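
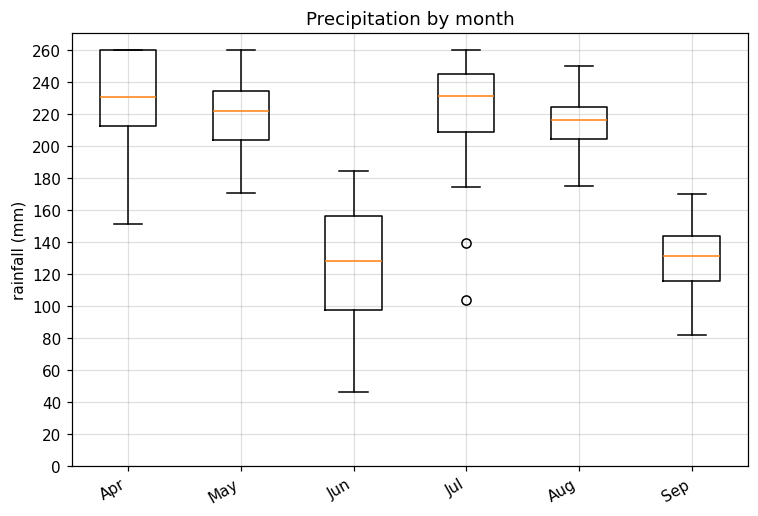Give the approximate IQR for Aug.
Q3 ≈ 220, Q1 ≈ 200; IQR ≈ 20.

≈ 20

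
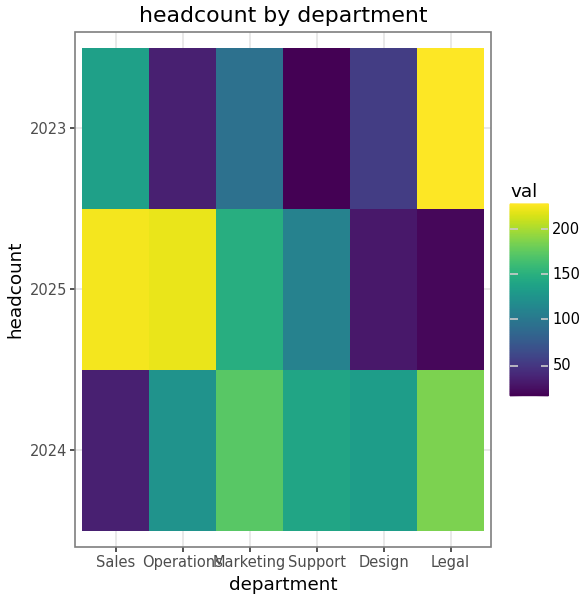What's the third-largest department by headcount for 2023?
Marketing

Top 4 for 2023: Legal ≈ 220, Sales ≈ 140, Marketing ≈ 100, Design ≈ 60.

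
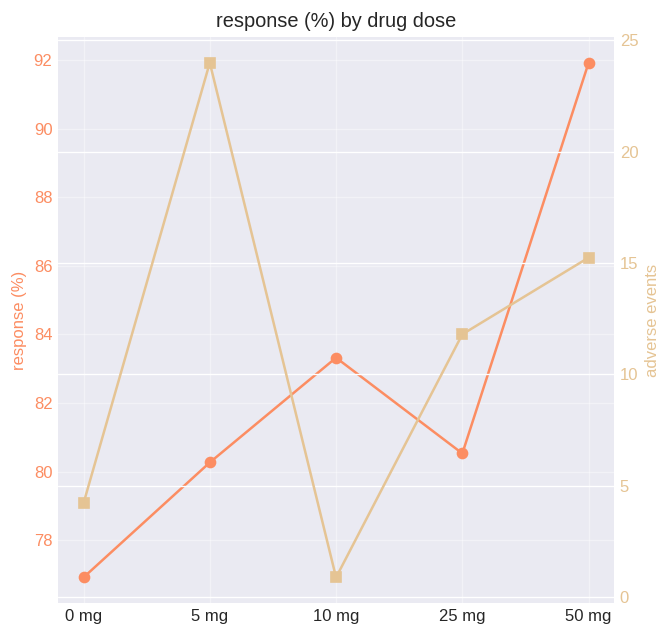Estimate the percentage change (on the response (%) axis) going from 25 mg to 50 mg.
≈ +15%

25 mg ≈ 80, 50 mg ≈ 92; (92 − 80) / 80 ≈ +15%.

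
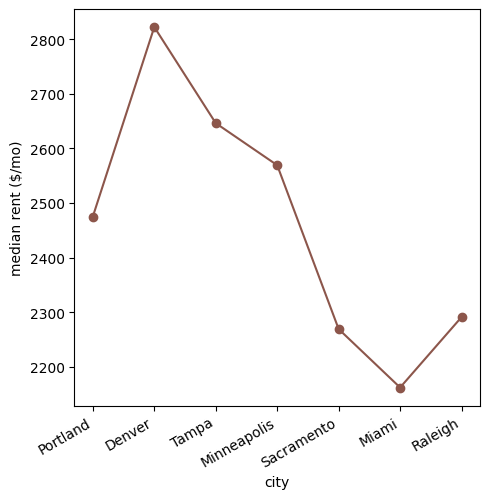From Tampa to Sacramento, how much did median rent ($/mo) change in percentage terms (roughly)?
≈ -11.5%

Tampa ≈ 2600, Sacramento ≈ 2300; (2300 − 2600) / 2600 ≈ -11.5%.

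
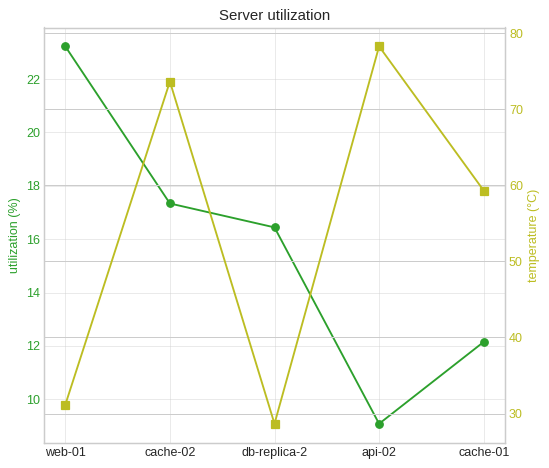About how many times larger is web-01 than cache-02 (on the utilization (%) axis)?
web-01 ≈ 24, cache-02 ≈ 18; 24/18 ≈ 1.33.

≈ 1.33×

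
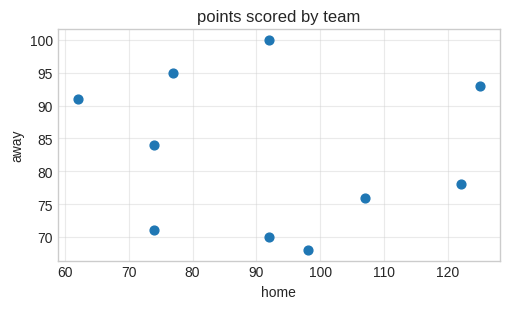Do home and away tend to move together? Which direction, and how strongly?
Points are roughly uncorrelated; weak (|r| ≈ 0.1).

no clear correlation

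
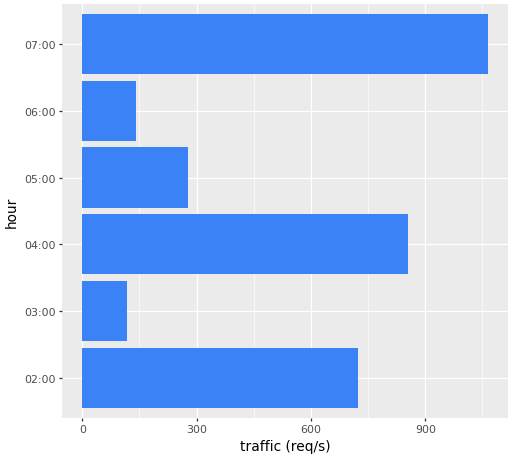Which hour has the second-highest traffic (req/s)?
04:00

Top 3: 07:00 ≈ 1100, 04:00 ≈ 900, 02:00 ≈ 700.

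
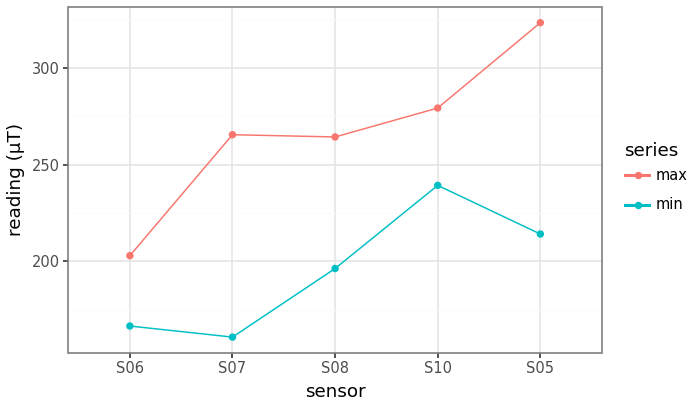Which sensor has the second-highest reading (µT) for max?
S10

Top 3 for max: S05 ≈ 320, S10 ≈ 280, S07 ≈ 260.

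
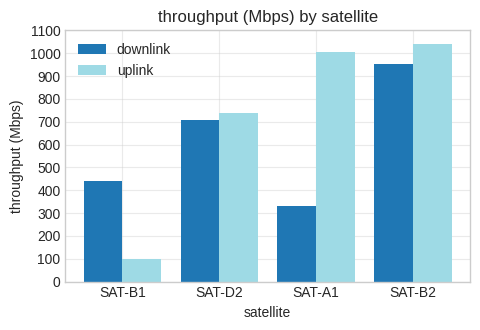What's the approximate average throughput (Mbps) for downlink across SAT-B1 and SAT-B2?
(400 + 1000) / 2 ≈ 700.

≈ 700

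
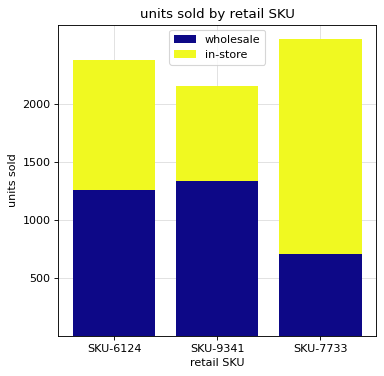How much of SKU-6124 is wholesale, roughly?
≈ 1500

wholesale top ≈ 1500, bottom ≈ 0; segment ≈ 1500.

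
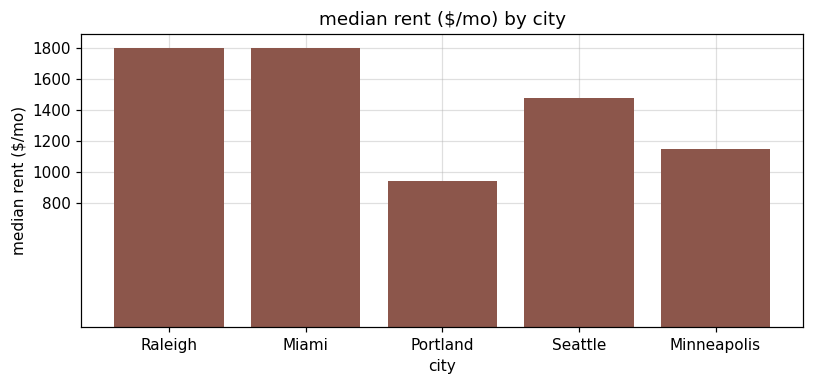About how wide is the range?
Max Raleigh ≈ 1800, min Portland ≈ 1000; range ≈ 800.

≈ 800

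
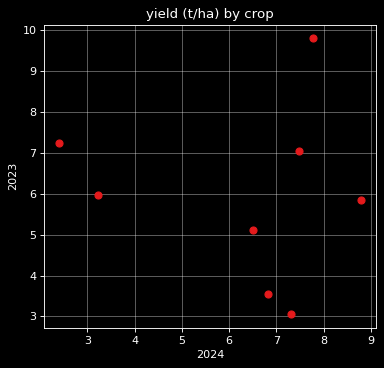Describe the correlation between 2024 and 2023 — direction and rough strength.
no clear correlation

Points are roughly uncorrelated; weak (|r| ≈ 0.1).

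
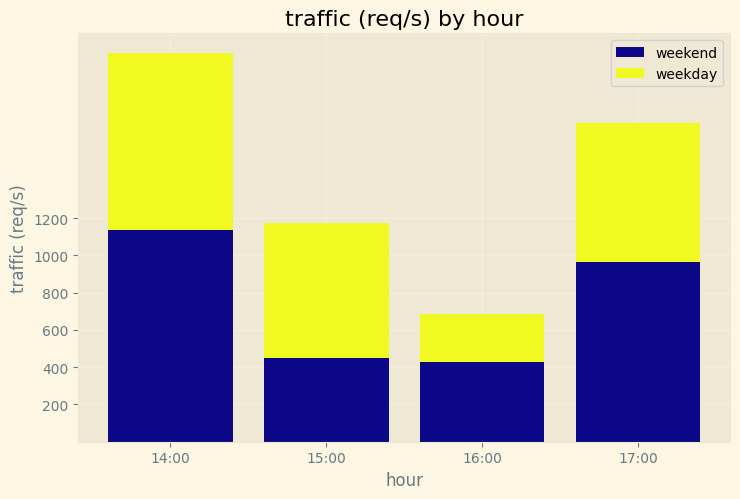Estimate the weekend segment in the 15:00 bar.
≈ 400

weekend top ≈ 400, bottom ≈ 0; segment ≈ 400.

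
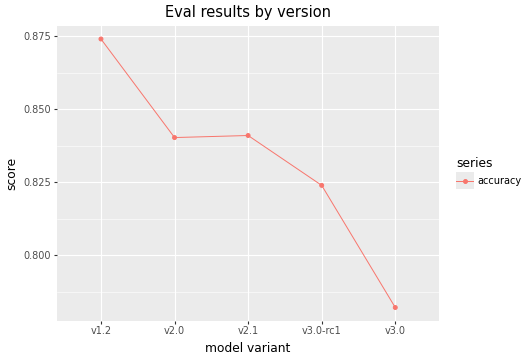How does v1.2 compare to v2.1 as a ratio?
v1.2 ≈ 0.87, v2.1 ≈ 0.84; 0.87/0.84 ≈ 1.04.

≈ 1.04×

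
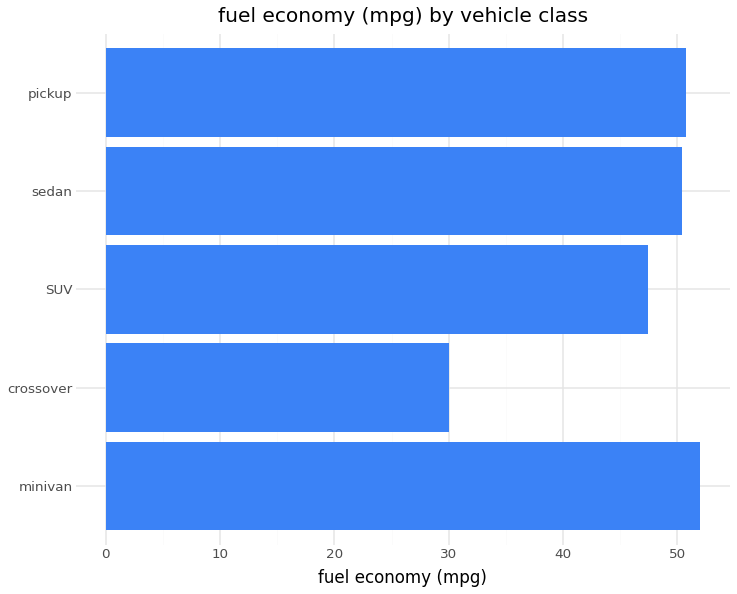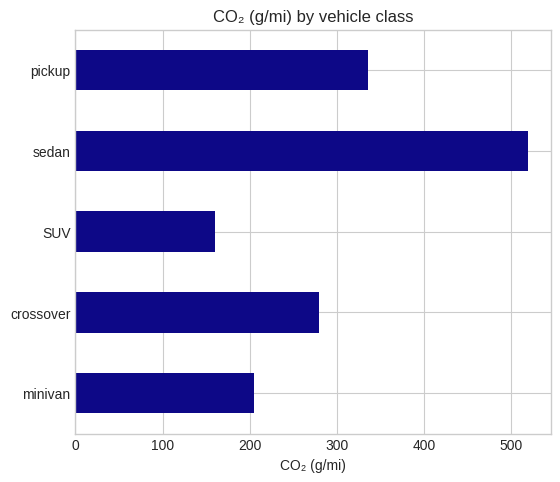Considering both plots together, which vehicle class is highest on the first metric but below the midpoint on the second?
Chart 2 median CO₂ (g/mi) ≈ 300; below-median vehicle classes: minivan, SUV. Among those, minivan has the highest fuel economy (mpg) (≈ 50).

minivan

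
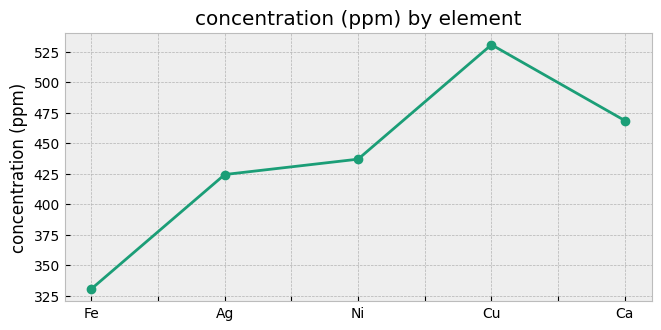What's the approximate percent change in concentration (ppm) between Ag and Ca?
Ag ≈ 420, Ca ≈ 460; (460 − 420) / 420 ≈ +9.5%.

≈ +9.5%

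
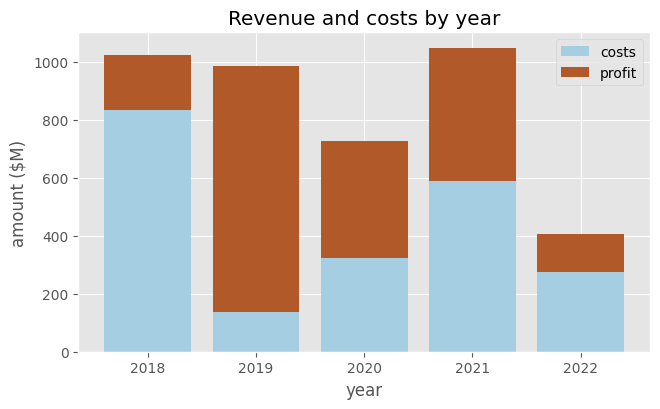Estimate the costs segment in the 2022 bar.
costs top ≈ 300, bottom ≈ 0; segment ≈ 300.

≈ 300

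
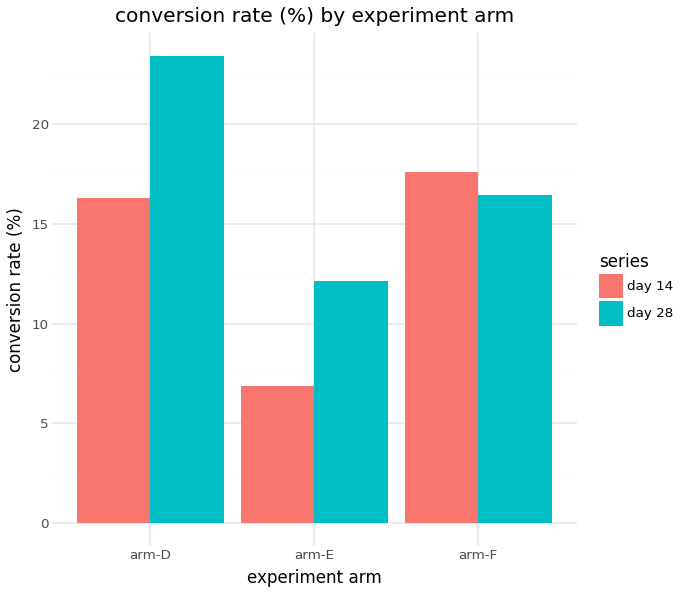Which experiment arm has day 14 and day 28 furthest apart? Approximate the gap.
arm-D, ≈ 8 %

arm-D: day 14 ≈ 16, day 28 ≈ 24 → gap ≈ 8. Next-largest (arm-E) is only ≈ 6.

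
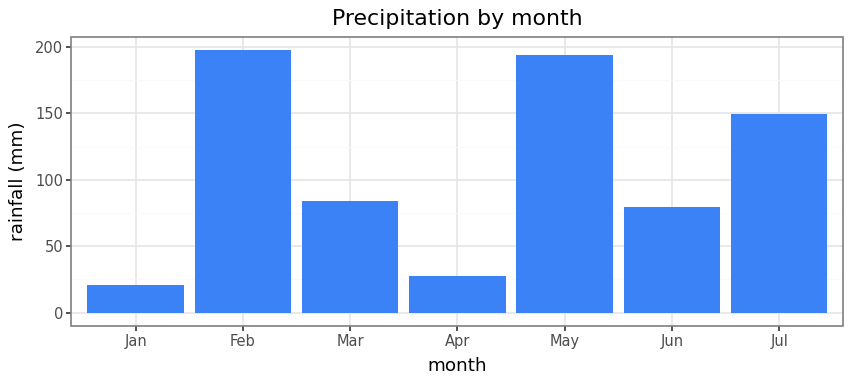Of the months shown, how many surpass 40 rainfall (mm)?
Above 40: Feb, Mar, May, Jun, Jul.

5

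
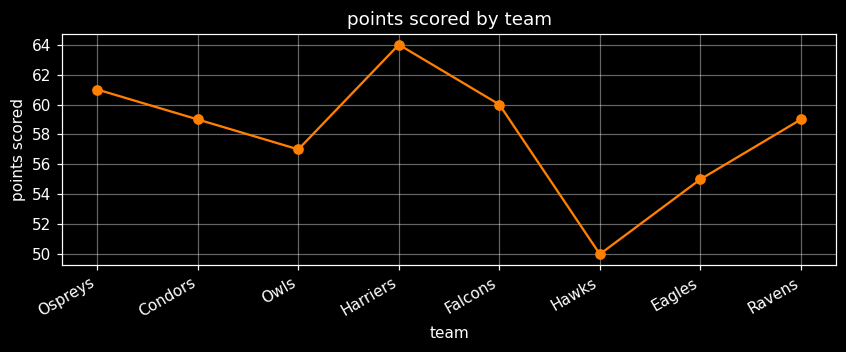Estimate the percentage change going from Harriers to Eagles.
Harriers ≈ 64, Eagles ≈ 56; (56 − 64) / 64 ≈ -12.5%.

≈ -12.5%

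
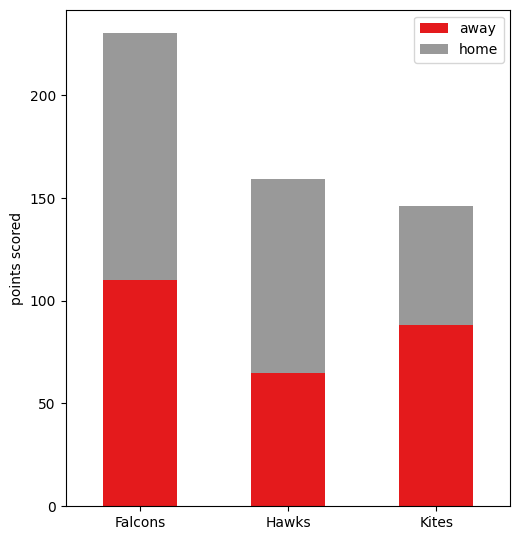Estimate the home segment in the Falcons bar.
home top ≈ 240, bottom ≈ 120; segment ≈ 120.

≈ 120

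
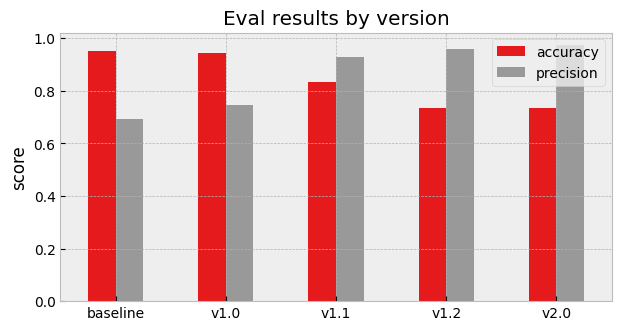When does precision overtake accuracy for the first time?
v1.0: precision ≈ 0.7 vs accuracy ≈ 0.9 (not yet); v1.1: precision ≈ 0.9 vs accuracy ≈ 0.8 (first crossover).

v1.1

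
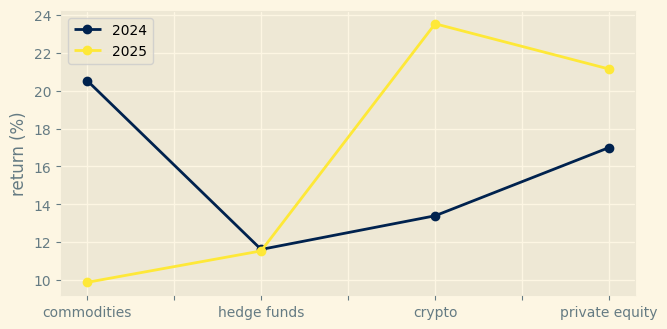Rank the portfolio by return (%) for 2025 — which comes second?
private equity

Top 3 for 2025: crypto ≈ 24, private equity ≈ 22, hedge funds ≈ 12.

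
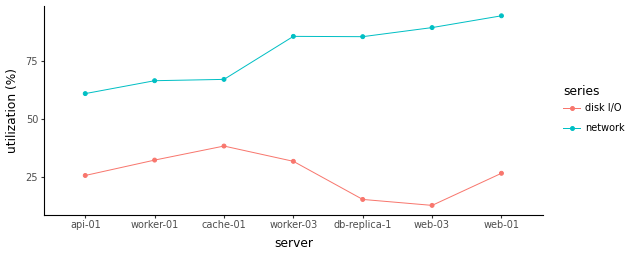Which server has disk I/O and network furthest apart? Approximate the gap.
web-03: disk I/O ≈ 10, network ≈ 90 → gap ≈ 80. Next-largest (db-replica-1) is only ≈ 70.

web-03, ≈ 80 %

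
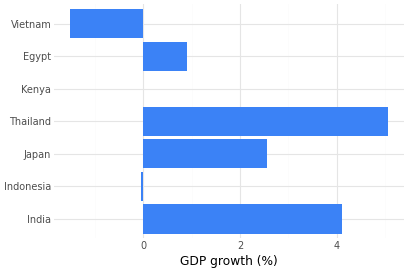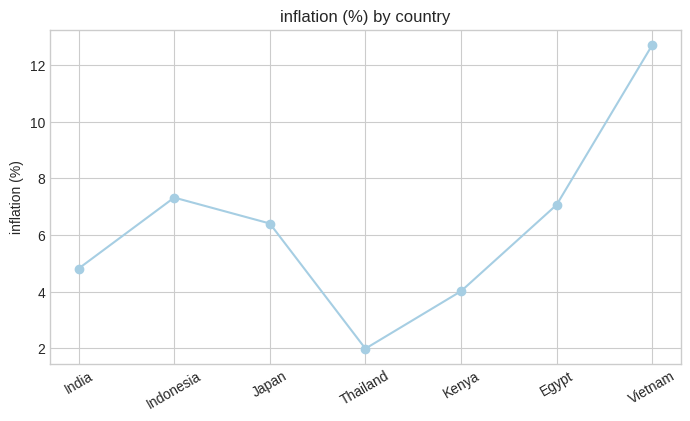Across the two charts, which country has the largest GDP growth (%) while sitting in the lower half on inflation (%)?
Chart 2 median inflation (%) ≈ 6; below-median countries: India, Thailand, Kenya. Among those, Thailand has the highest GDP growth (%) (≈ 5).

Thailand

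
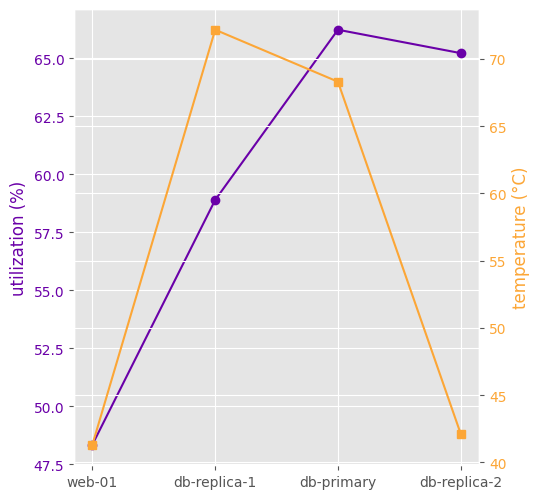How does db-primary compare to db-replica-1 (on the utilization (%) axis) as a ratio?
≈ 1.14×

db-primary ≈ 66, db-replica-1 ≈ 58; 66/58 ≈ 1.14.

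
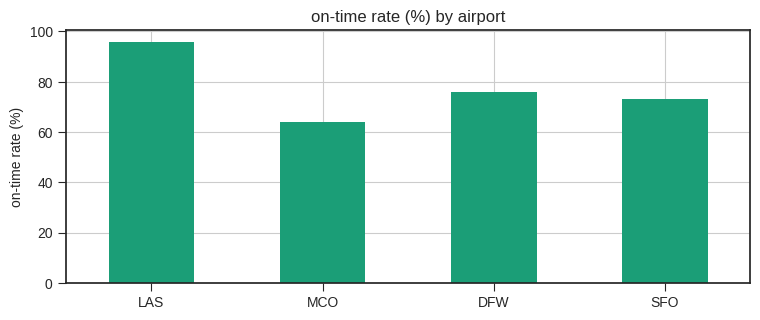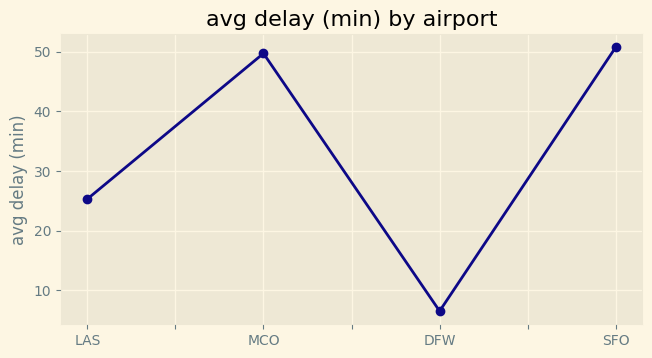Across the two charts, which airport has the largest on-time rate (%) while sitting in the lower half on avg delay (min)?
Chart 2 median avg delay (min) ≈ 35; below-median airports: LAS, DFW. Among those, LAS has the highest on-time rate (%) (≈ 100).

LAS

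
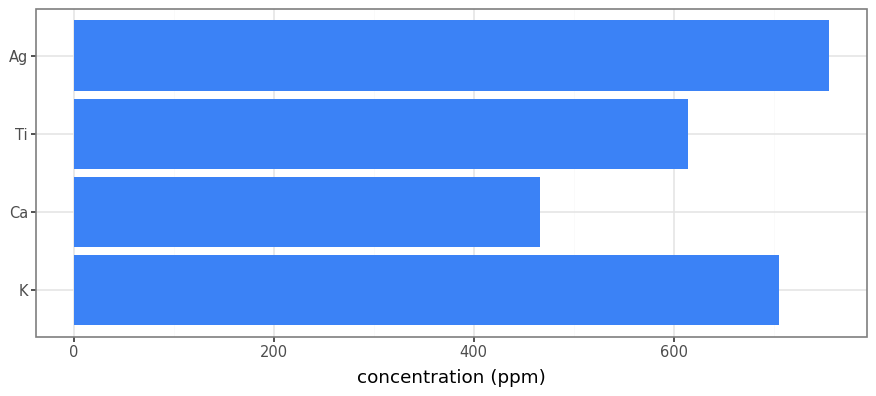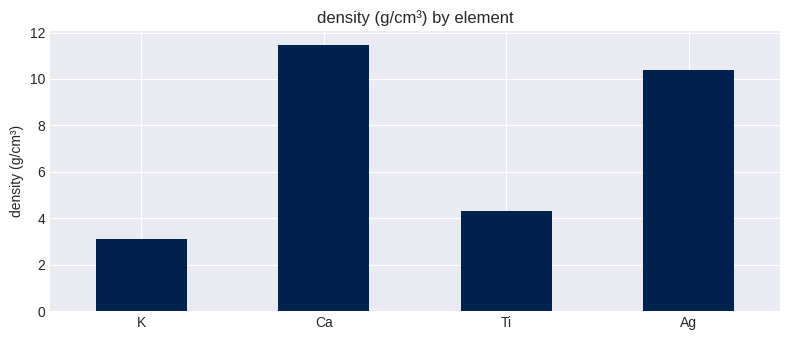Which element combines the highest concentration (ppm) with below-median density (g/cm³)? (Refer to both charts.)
Chart 2 median density (g/cm³) ≈ 8; below-median elements: K, Ti. Among those, K has the highest concentration (ppm) (≈ 700).

K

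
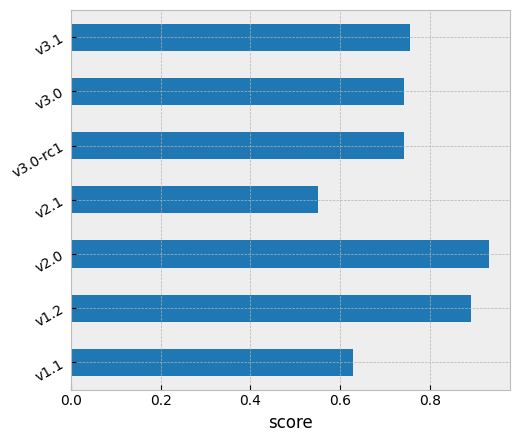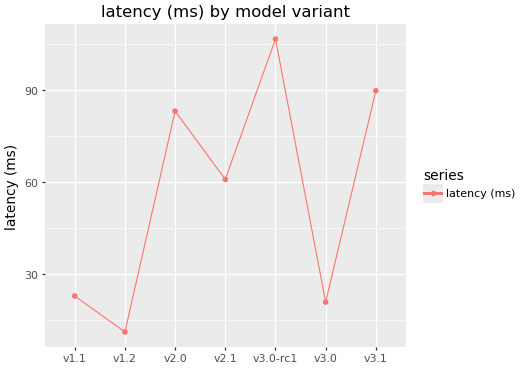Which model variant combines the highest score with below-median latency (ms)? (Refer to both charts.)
Chart 2 median latency (ms) ≈ 60; below-median model variants: v1.1, v1.2, v3.0. Among those, v1.2 has the highest score (≈ 0.9).

v1.2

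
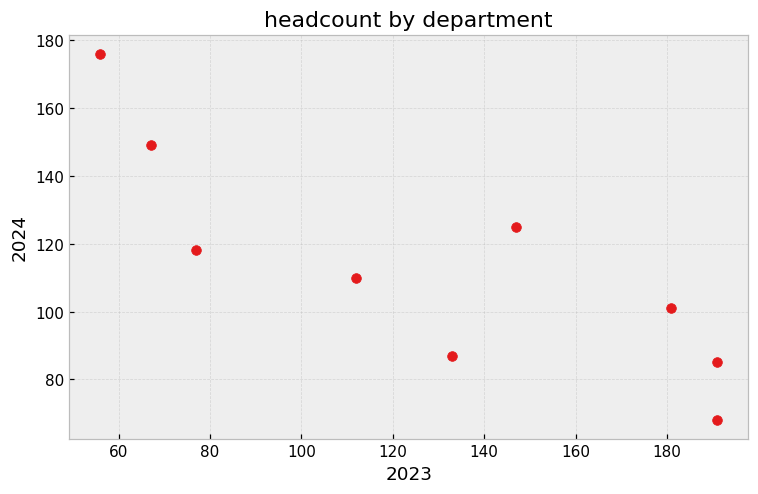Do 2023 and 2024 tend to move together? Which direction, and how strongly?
negative, strong

Points are negatively correlated; strong (|r| ≈ 0.8).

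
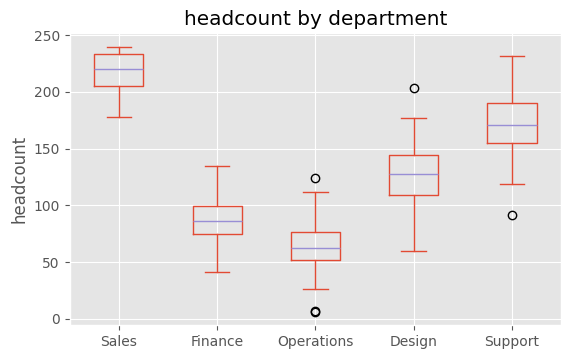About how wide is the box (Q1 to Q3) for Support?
≈ 40

Q3 ≈ 200, Q1 ≈ 160; IQR ≈ 40.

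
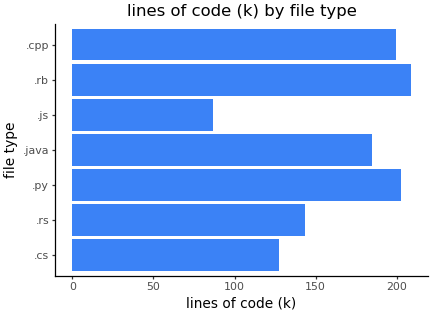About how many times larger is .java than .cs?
≈ 1.5×

.java ≈ 180, .cs ≈ 120; 180/120 ≈ 1.5.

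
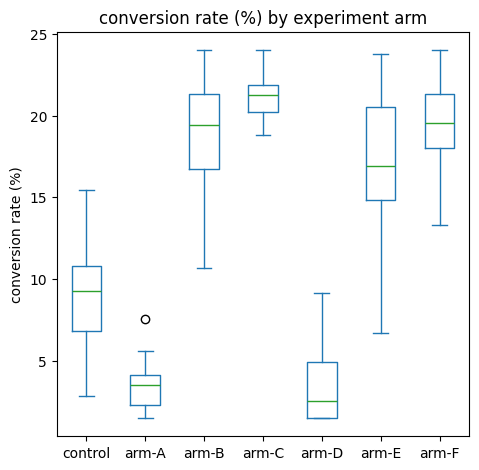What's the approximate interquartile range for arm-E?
≈ 6

Q3 ≈ 20, Q1 ≈ 14; IQR ≈ 6.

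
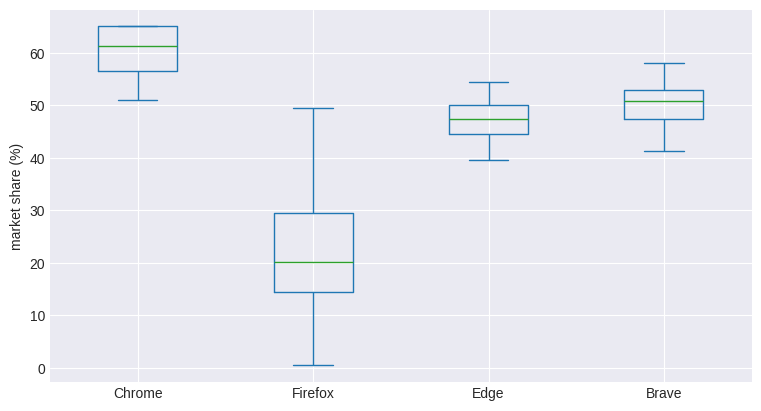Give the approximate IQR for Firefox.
Q3 ≈ 30, Q1 ≈ 15; IQR ≈ 15.

≈ 15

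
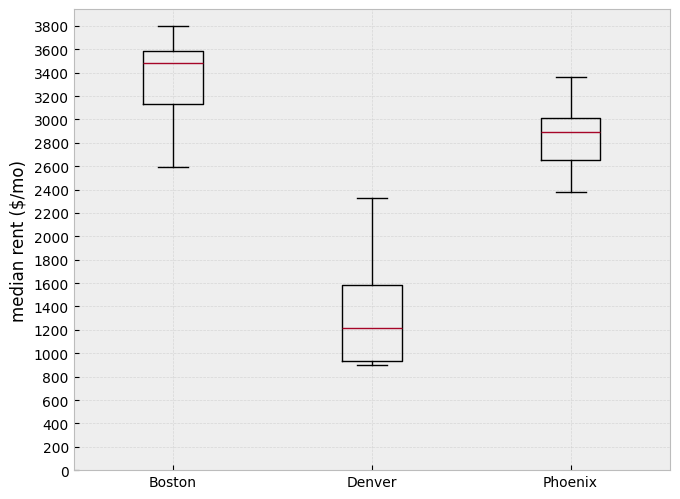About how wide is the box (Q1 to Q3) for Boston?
Q3 ≈ 3600, Q1 ≈ 3200; IQR ≈ 400.

≈ 400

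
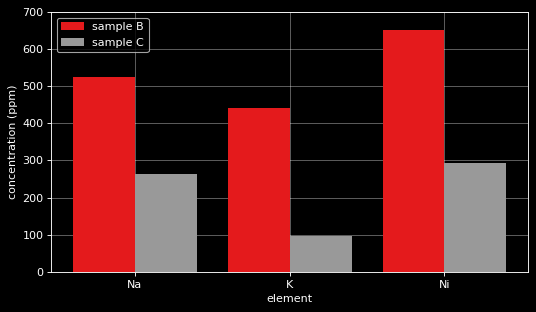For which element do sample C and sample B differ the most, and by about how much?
Ni, ≈ 400 ppm

Ni: sample C ≈ 300, sample B ≈ 700 → gap ≈ 400. Next-largest (K) is only ≈ 300.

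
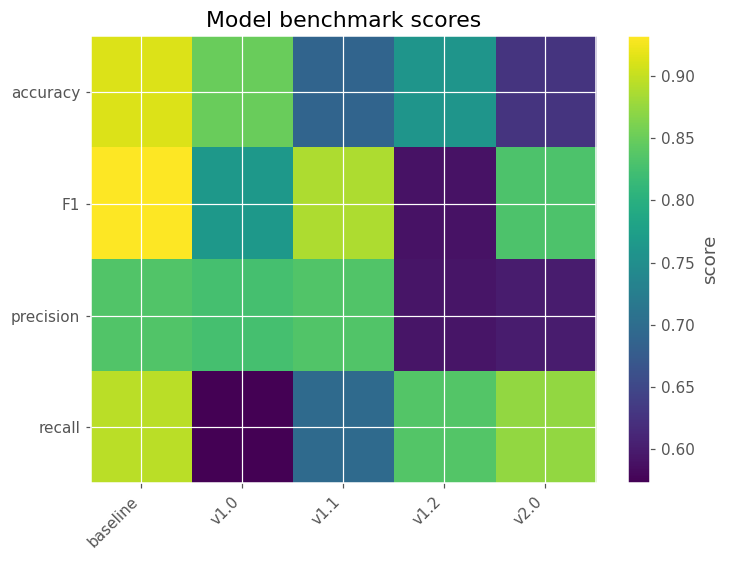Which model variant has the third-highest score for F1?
v2.0

Top 4 for F1: baseline ≈ 0.95, v1.1 ≈ 0.90, v2.0 ≈ 0.85, v1.0 ≈ 0.75.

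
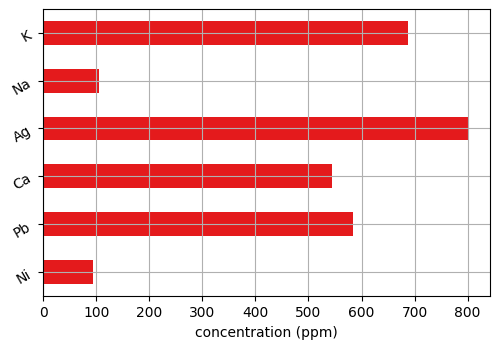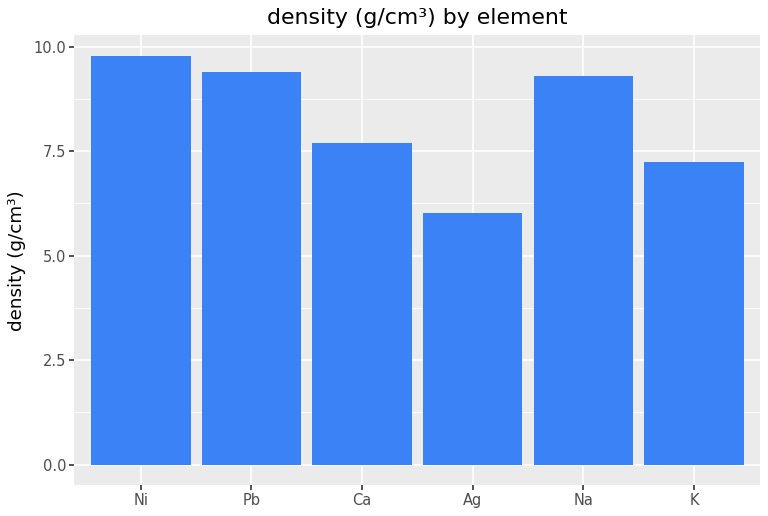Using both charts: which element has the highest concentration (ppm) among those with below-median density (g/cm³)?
Chart 2 median density (g/cm³) ≈ 8; below-median elements: Ca, Ag, K. Among those, Ag has the highest concentration (ppm) (≈ 800).

Ag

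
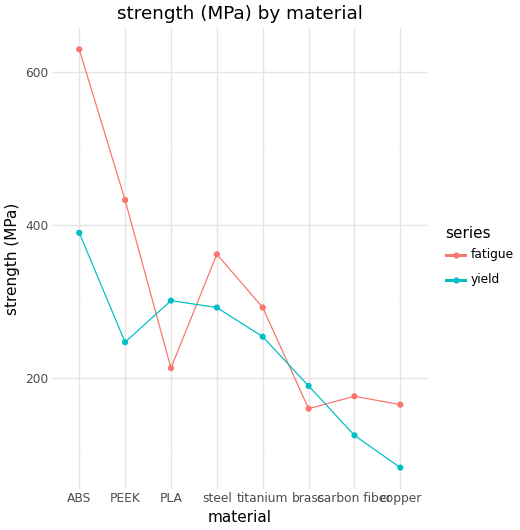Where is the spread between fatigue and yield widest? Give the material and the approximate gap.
ABS, ≈ 250 MPa

ABS: fatigue ≈ 650, yield ≈ 400 → gap ≈ 250. Next-largest (PEEK) is only ≈ 200.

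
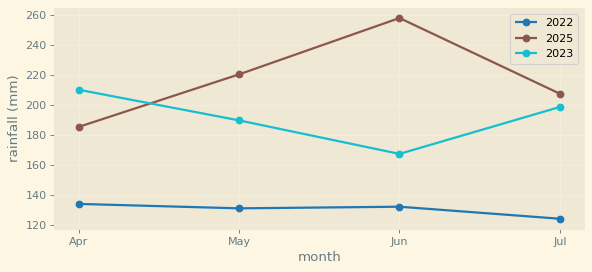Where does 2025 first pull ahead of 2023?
Apr: 2025 ≈ 180 vs 2023 ≈ 200 (not yet); May: 2025 ≈ 220 vs 2023 ≈ 180 (first crossover).

May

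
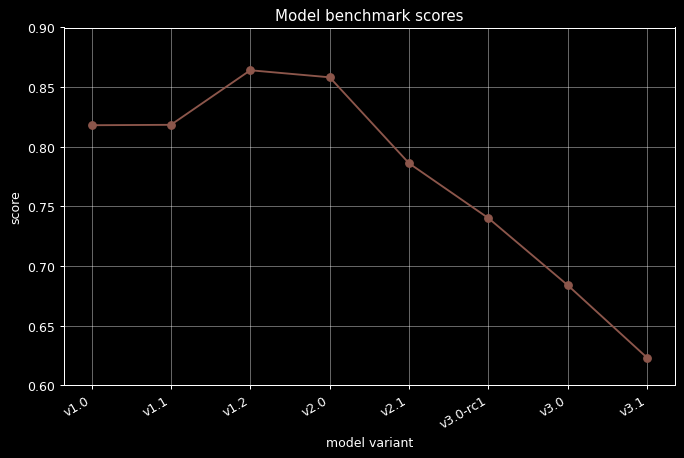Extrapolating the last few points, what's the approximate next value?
≈ 0.525

Last three: 0.75, 0.70, 0.60 → slope ≈ -0.075/step → next ≈ 0.525.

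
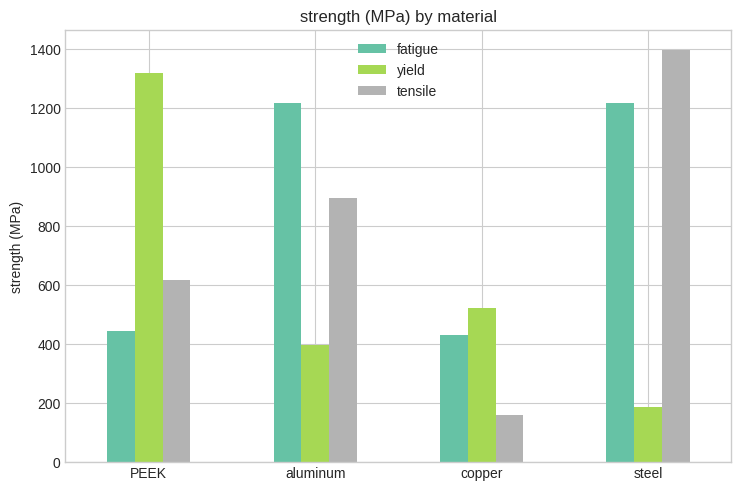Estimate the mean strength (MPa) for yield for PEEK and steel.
(1400 + 200) / 2 ≈ 800.

≈ 800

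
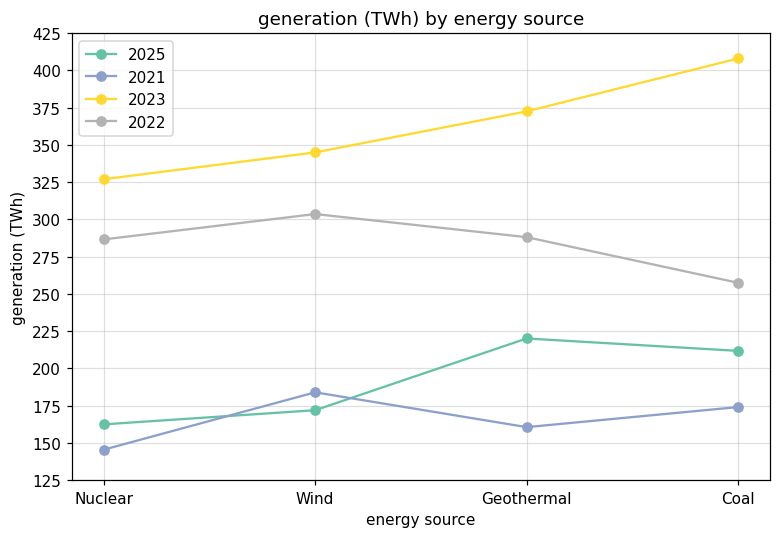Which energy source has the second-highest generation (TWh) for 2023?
Top 3 for 2023: Coal ≈ 400, Geothermal ≈ 375, Wind ≈ 350.

Geothermal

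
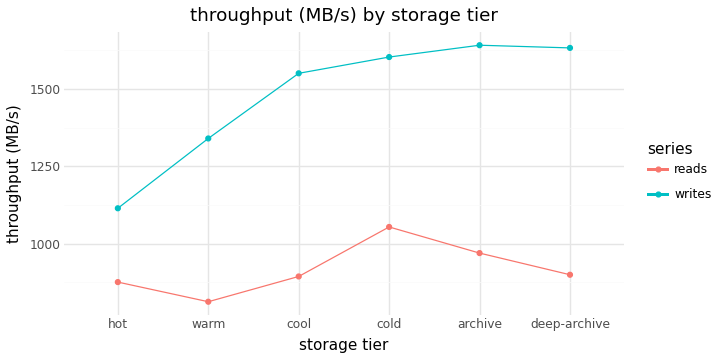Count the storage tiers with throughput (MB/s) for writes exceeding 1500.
4

Above 1500: cool, cold, archive, deep-archive.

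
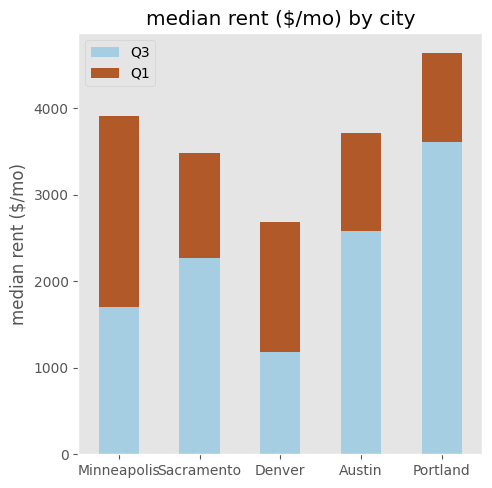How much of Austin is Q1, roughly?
≈ 1000

Q1 top ≈ 3500, bottom ≈ 2500; segment ≈ 1000.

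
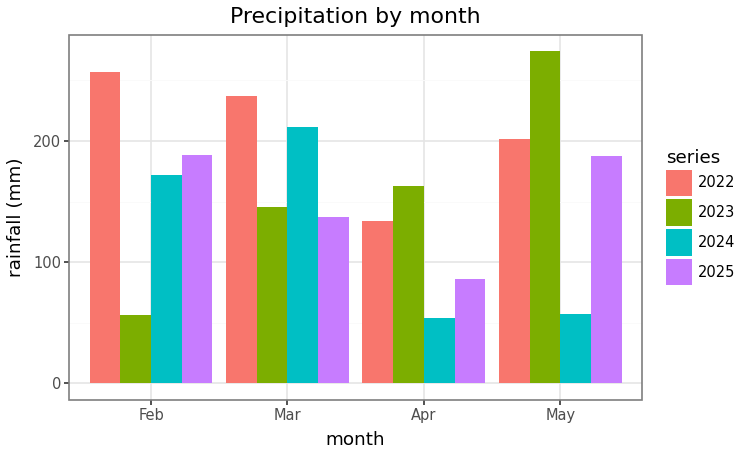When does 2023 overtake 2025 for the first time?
Feb: 2023 ≈ 50 vs 2025 ≈ 200 (not yet); Mar: 2023 ≈ 150 vs 2025 ≈ 125 (first crossover).

Mar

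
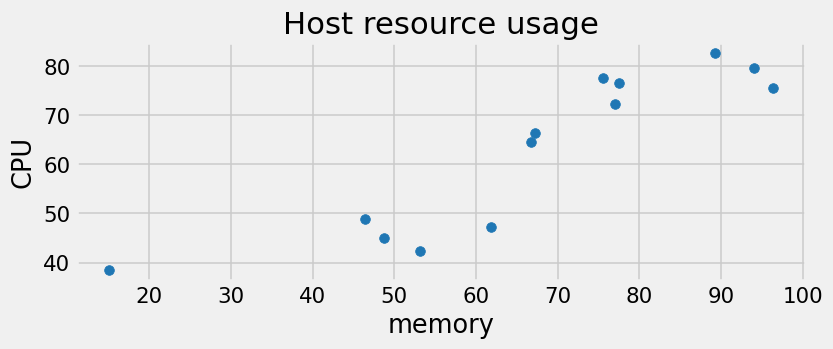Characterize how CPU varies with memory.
Points are positively correlated; strong (|r| ≈ 0.9).

positive, strong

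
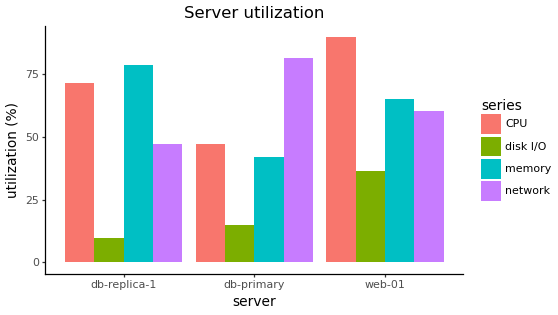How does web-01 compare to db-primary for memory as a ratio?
≈ 1.5×

web-01 ≈ 60, db-primary ≈ 40; 60/40 ≈ 1.5.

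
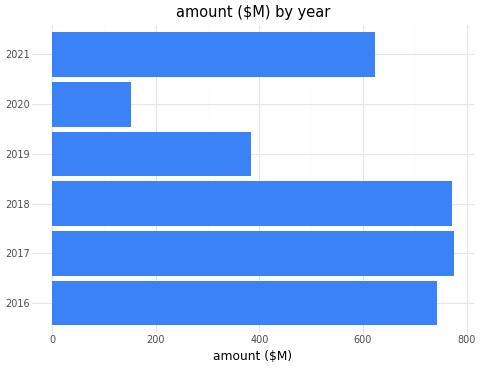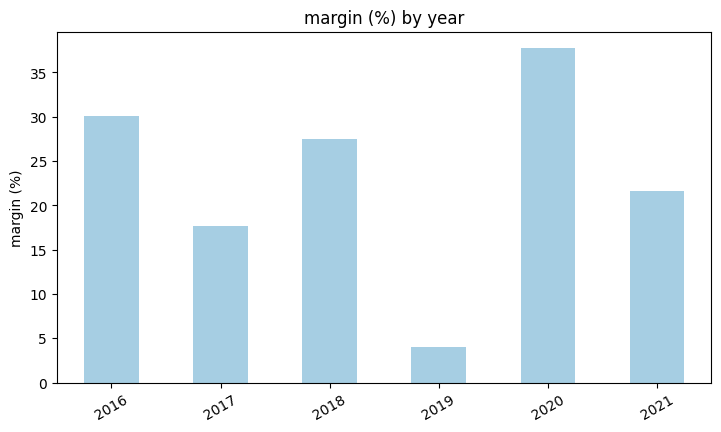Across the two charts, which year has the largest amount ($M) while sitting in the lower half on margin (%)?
Chart 2 median margin (%) ≈ 25; below-median years: 2017, 2019, 2021. Among those, 2017 has the highest amount ($M) (≈ 800).

2017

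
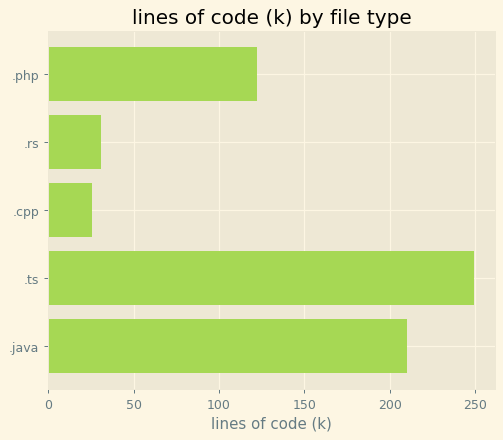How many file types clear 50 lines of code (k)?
Above 50: .php, .ts, .java.

3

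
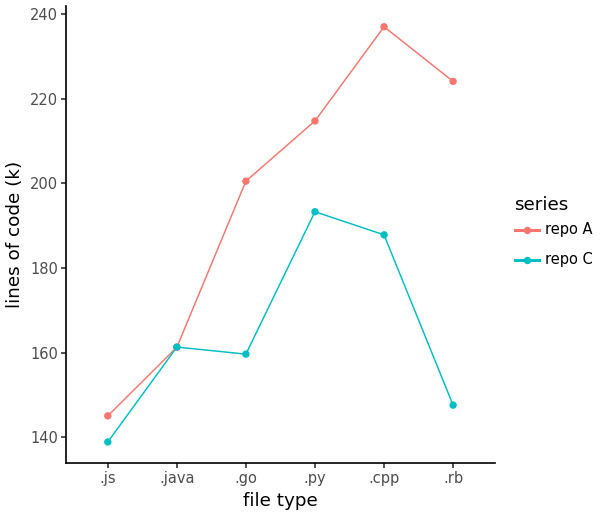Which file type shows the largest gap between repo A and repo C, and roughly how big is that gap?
.rb: repo A ≈ 220, repo C ≈ 150 → gap ≈ 70. Next-largest (.cpp) is only ≈ 50.

.rb, ≈ 70 k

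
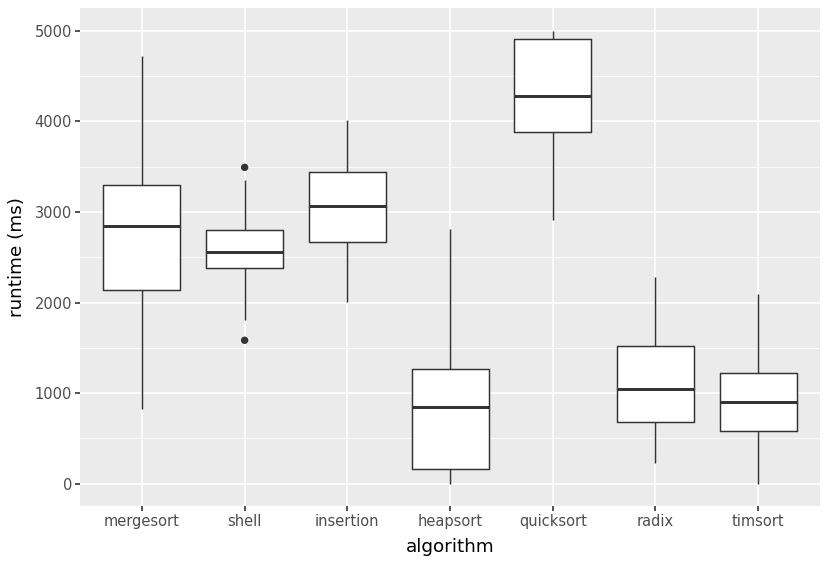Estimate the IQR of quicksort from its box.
≈ 1000

Q3 ≈ 5000, Q1 ≈ 4000; IQR ≈ 1000.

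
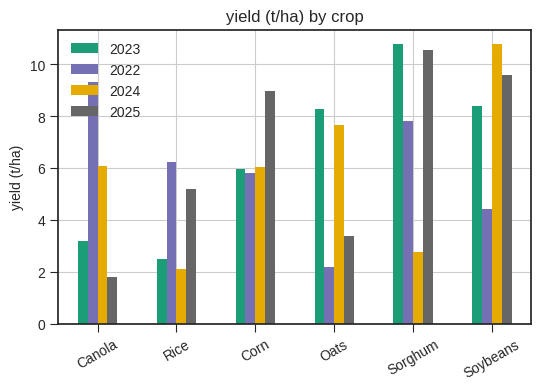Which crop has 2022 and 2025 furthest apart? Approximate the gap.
Canola, ≈ 7 t/ha

Canola: 2022 ≈ 9, 2025 ≈ 2 → gap ≈ 7. Next-largest (Soybeans) is only ≈ 6.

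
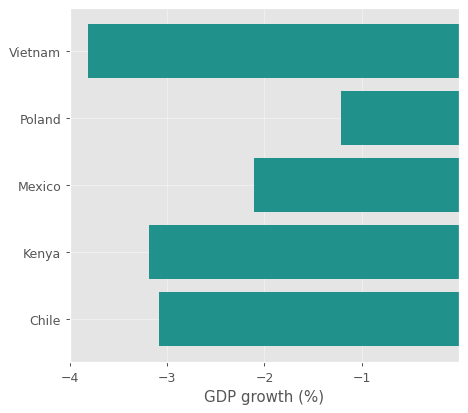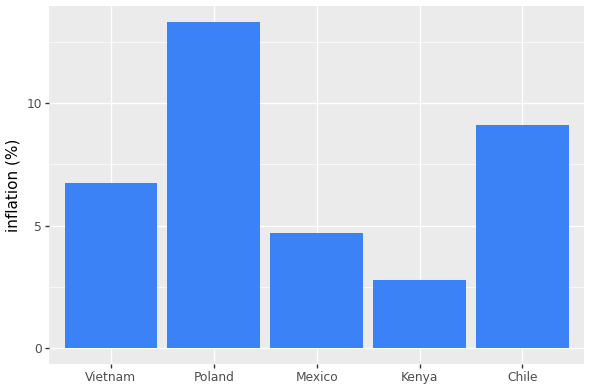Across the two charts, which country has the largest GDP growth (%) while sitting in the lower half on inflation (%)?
Chart 2 median inflation (%) ≈ 6; below-median countries: Mexico, Kenya. Among those, Mexico has the highest GDP growth (%) (≈ -2).

Mexico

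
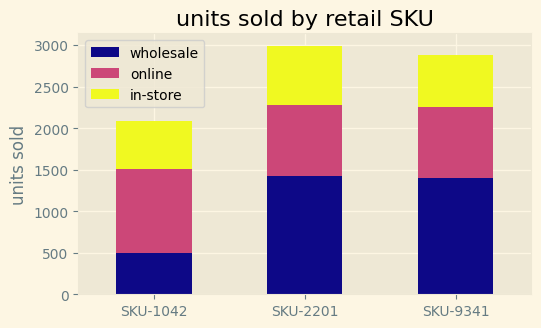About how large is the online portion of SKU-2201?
≈ 1000

online top ≈ 2500, bottom ≈ 1500; segment ≈ 1000.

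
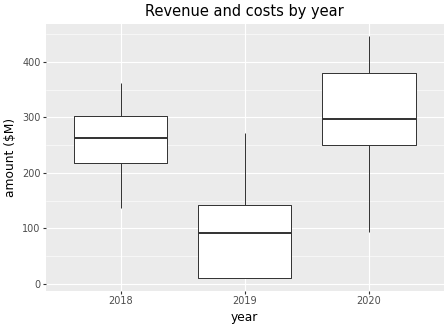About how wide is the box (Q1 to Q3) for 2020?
Q3 ≈ 380, Q1 ≈ 260; IQR ≈ 120.

≈ 120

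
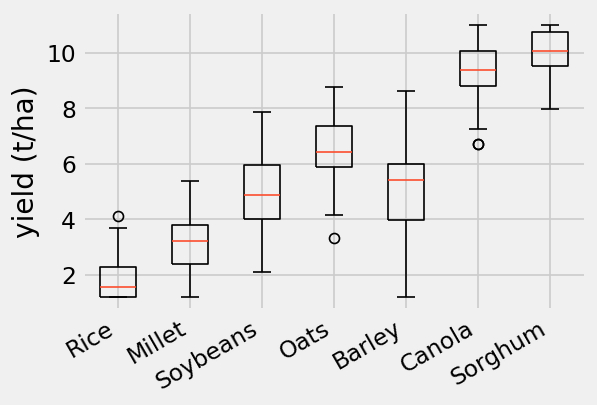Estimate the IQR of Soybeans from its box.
≈ 2

Q3 ≈ 6, Q1 ≈ 4; IQR ≈ 2.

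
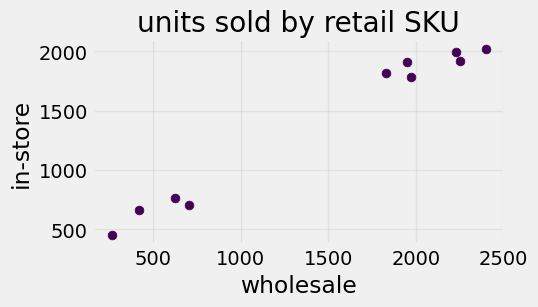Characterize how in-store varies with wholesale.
positive, strong

Points are positively correlated; strong (|r| ≈ 1.0).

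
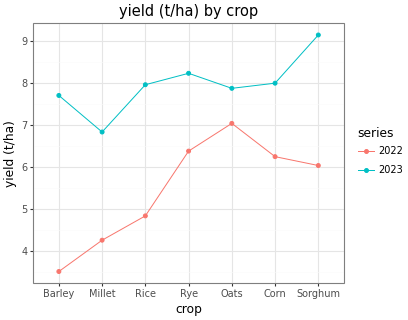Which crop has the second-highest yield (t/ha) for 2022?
Rye

Top 3 for 2022: Oats ≈ 7.0, Rye ≈ 6.5, Corn ≈ 6.0.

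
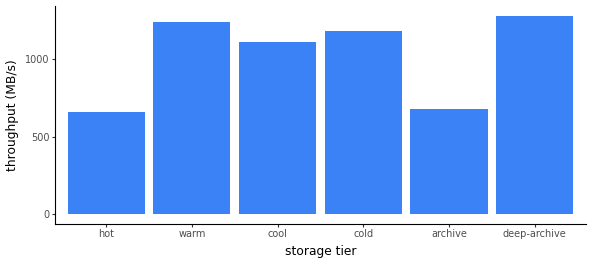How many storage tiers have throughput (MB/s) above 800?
4

Above 800: warm, cool, cold, deep-archive.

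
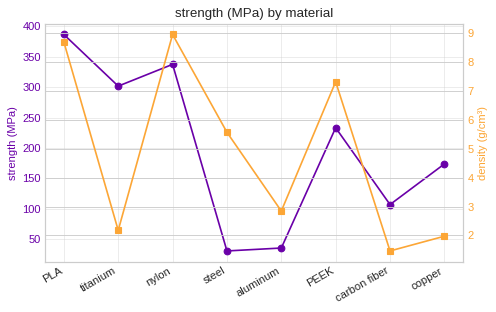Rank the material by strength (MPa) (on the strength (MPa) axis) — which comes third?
Top 4 (on the strength (MPa) axis): PLA ≈ 400, nylon ≈ 350, titanium ≈ 300, PEEK ≈ 250.

titanium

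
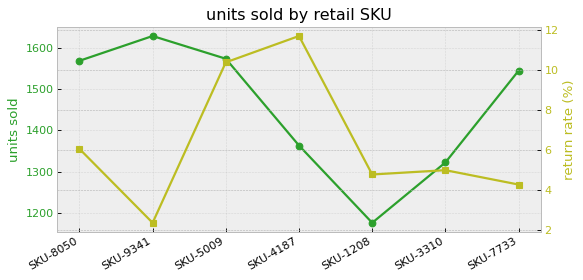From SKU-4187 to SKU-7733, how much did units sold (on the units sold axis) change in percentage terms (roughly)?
SKU-4187 ≈ 1350, SKU-7733 ≈ 1550; (1550 − 1350) / 1350 ≈ +14.8%.

≈ +14.8%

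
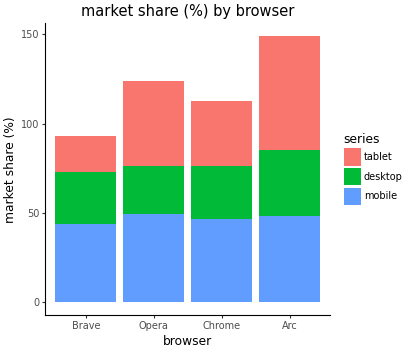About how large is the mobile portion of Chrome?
mobile top ≈ 40, bottom ≈ 0; segment ≈ 40.

≈ 40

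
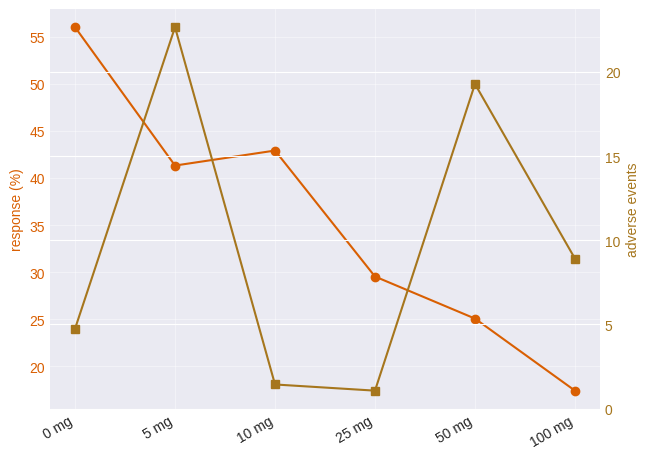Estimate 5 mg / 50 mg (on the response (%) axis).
5 mg ≈ 40, 50 mg ≈ 25; 40/25 ≈ 1.6.

≈ 1.6×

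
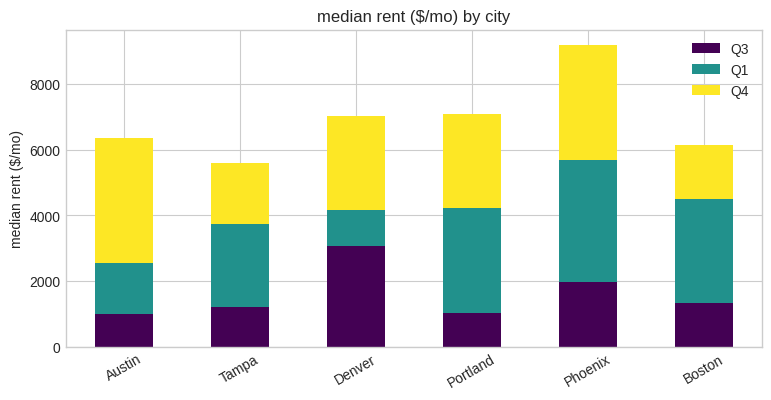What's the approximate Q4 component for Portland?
Q4 top ≈ 7000, bottom ≈ 4000; segment ≈ 3000.

≈ 3000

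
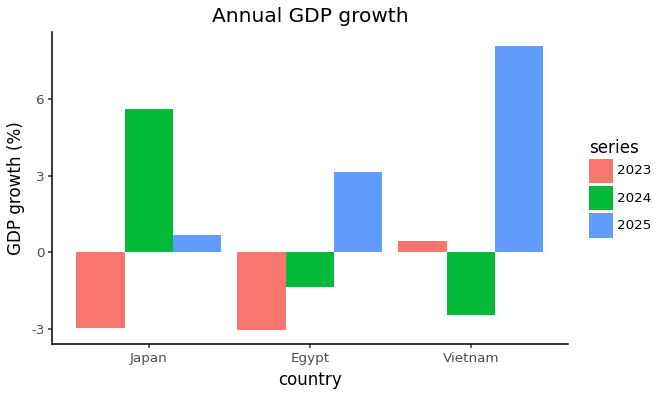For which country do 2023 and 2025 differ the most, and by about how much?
Vietnam, ≈ 8 %

Vietnam: 2023 ≈ 0, 2025 ≈ 8 → gap ≈ 8. Next-largest (Egypt) is only ≈ 6.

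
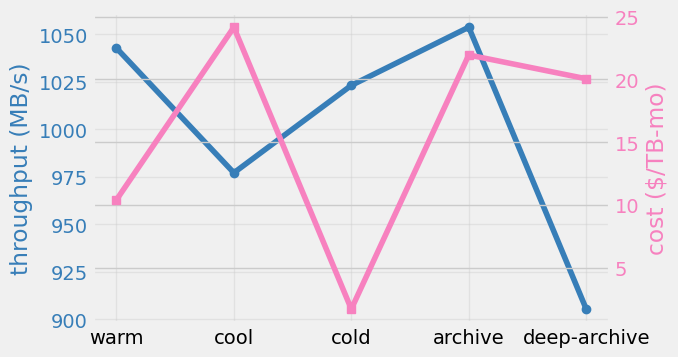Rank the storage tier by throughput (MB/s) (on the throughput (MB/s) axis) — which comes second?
Top 3 (on the throughput (MB/s) axis): archive ≈ 1060, warm ≈ 1040, cold ≈ 1020.

warm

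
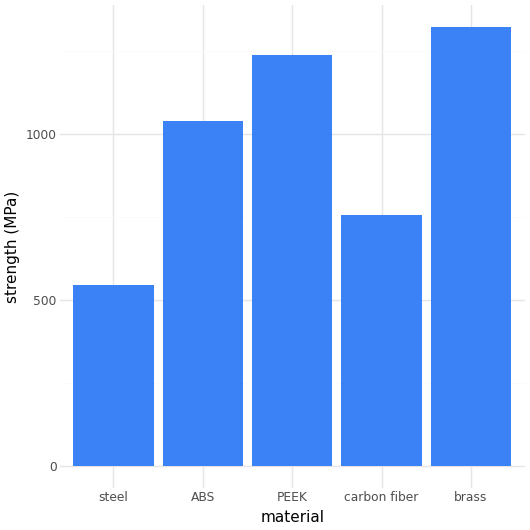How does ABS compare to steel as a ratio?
ABS ≈ 1000, steel ≈ 600; 1000/600 ≈ 1.67.

≈ 1.67×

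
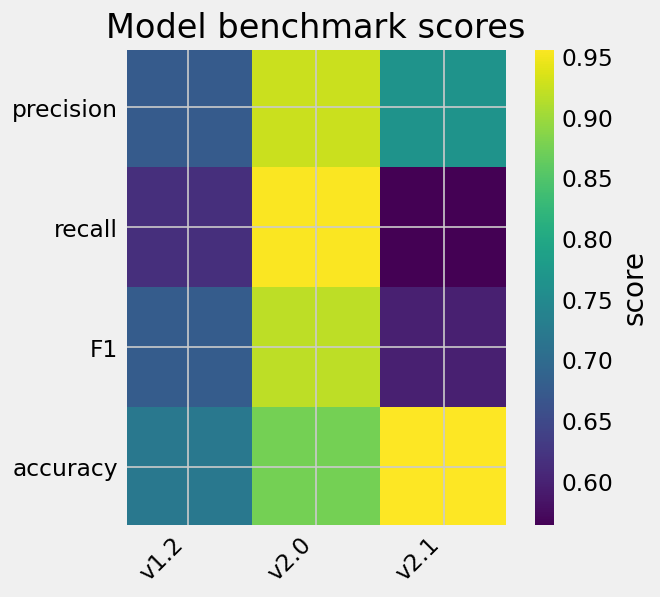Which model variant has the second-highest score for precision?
Top 3 for precision: v2.0 ≈ 0.90, v2.1 ≈ 0.75, v1.2 ≈ 0.70.

v2.1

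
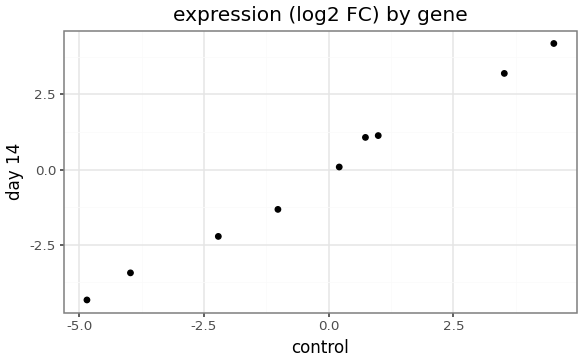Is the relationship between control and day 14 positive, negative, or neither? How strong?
Points are positively correlated; strong (|r| ≈ 1.0).

positive, strong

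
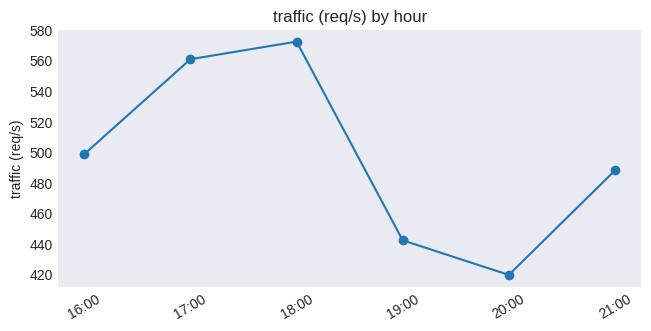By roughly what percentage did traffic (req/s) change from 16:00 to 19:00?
16:00 ≈ 500, 19:00 ≈ 440; (440 − 500) / 500 ≈ -12%.

≈ -12%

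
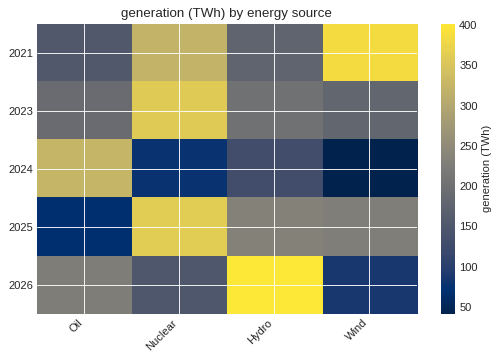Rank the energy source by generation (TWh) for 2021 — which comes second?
Nuclear

Top 3 for 2021: Wind ≈ 400, Nuclear ≈ 300, Hydro ≈ 200.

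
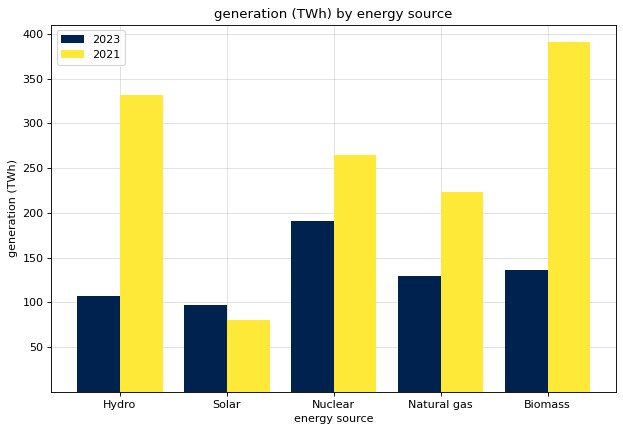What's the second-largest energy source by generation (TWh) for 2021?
Hydro

Top 3 for 2021: Biomass ≈ 400, Hydro ≈ 350, Nuclear ≈ 250.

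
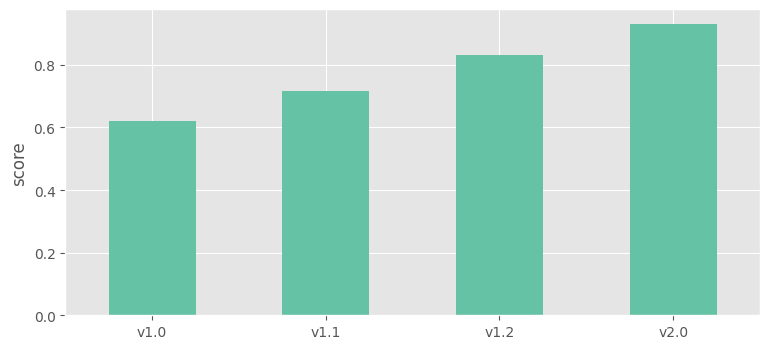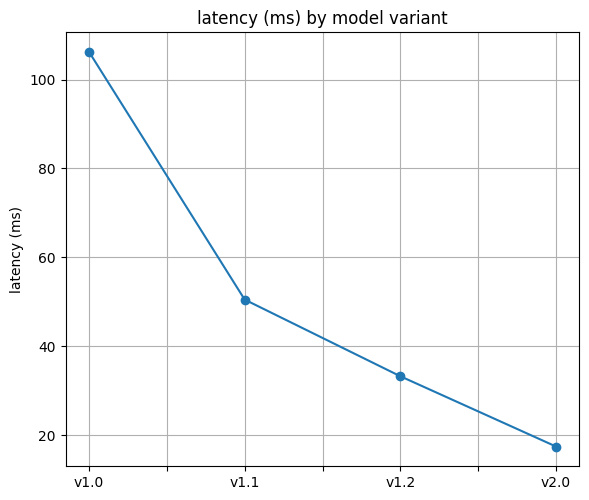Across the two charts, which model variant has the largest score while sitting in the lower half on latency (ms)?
v2.0

Chart 2 median latency (ms) ≈ 40; below-median model variants: v1.2, v2.0. Among those, v2.0 has the highest score (≈ 0.9).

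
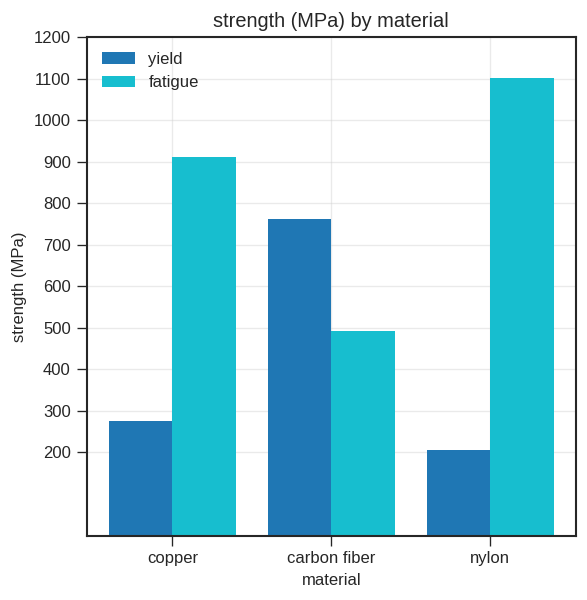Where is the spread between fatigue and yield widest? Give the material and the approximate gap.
nylon: fatigue ≈ 1100, yield ≈ 200 → gap ≈ 900. Next-largest (copper) is only ≈ 600.

nylon, ≈ 900 MPa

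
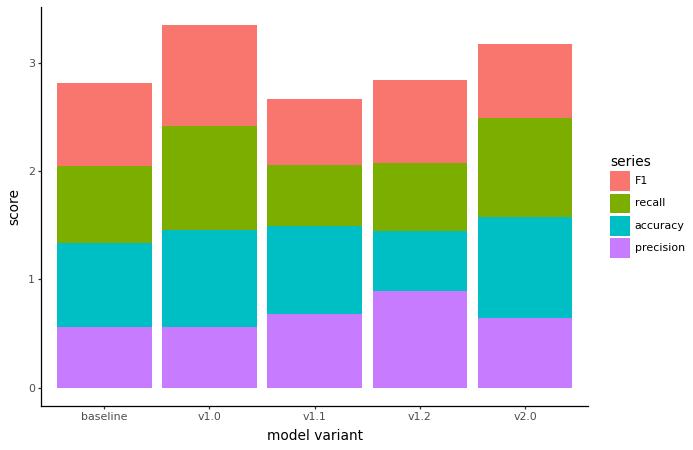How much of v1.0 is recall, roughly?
≈ 1.0

recall top ≈ 2.5, bottom ≈ 1.5; segment ≈ 1.0.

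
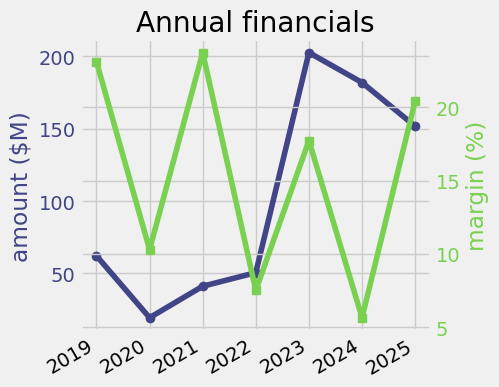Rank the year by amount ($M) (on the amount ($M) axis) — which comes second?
2024

Top 3 (on the amount ($M) axis): 2023 ≈ 200, 2024 ≈ 180, 2025 ≈ 160.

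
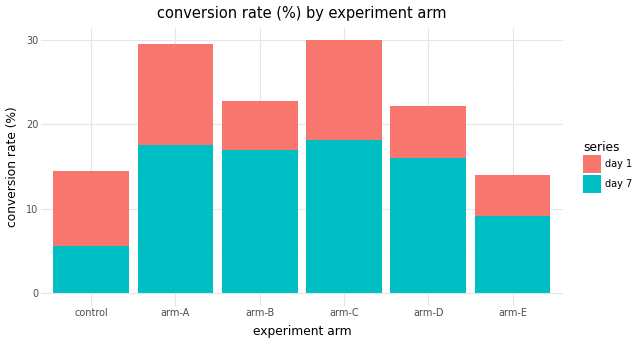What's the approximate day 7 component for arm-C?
≈ 20

day 7 top ≈ 20, bottom ≈ 0; segment ≈ 20.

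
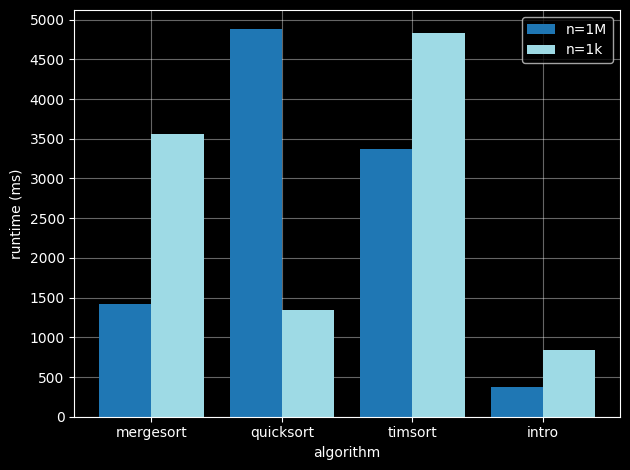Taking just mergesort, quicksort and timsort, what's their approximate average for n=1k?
(3500 + 1500 + 5000) / 3 ≈ 3333.

≈ 3333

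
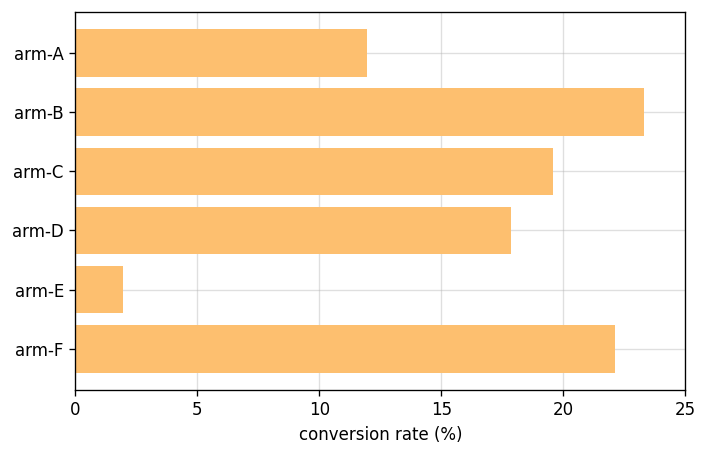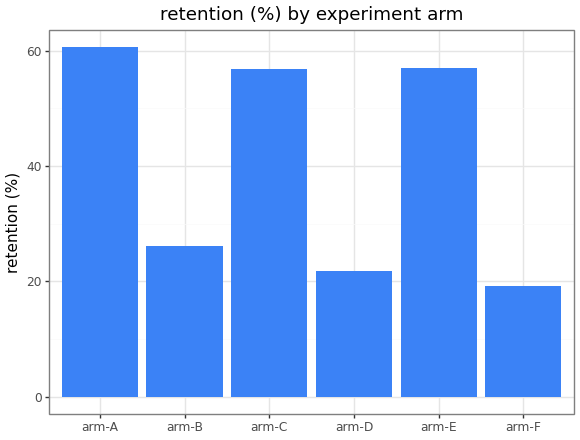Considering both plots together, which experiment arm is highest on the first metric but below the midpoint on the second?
arm-B

Chart 2 median retention (%) ≈ 40; below-median experiment arms: arm-B, arm-D, arm-F. Among those, arm-B has the highest conversion rate (%) (≈ 25).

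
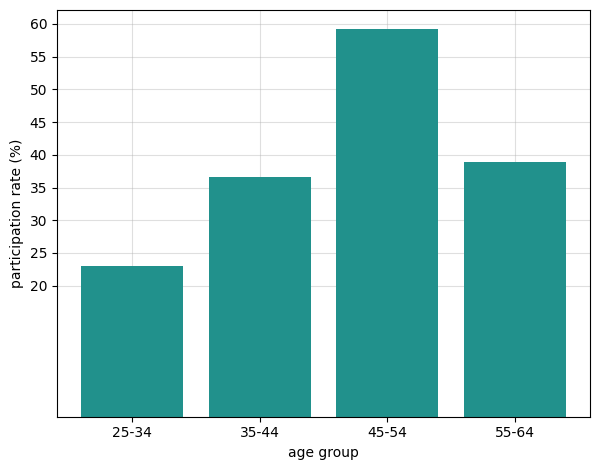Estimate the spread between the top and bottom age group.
≈ 35

Max 45-54 ≈ 60, min 25-34 ≈ 25; range ≈ 35.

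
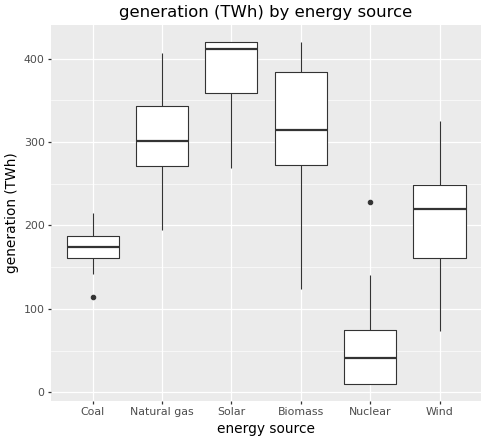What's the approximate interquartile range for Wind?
Q3 ≈ 250, Q1 ≈ 150; IQR ≈ 100.

≈ 100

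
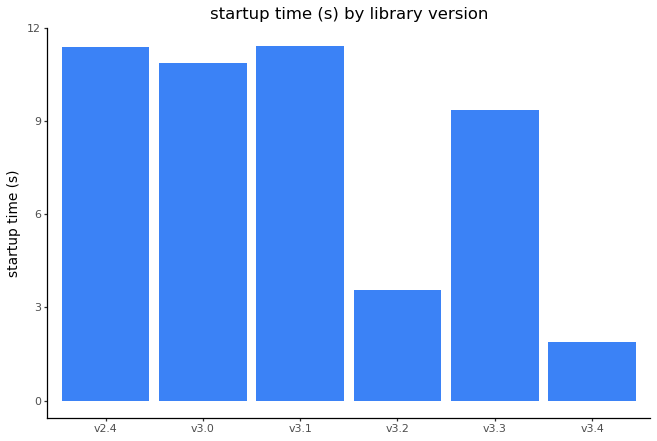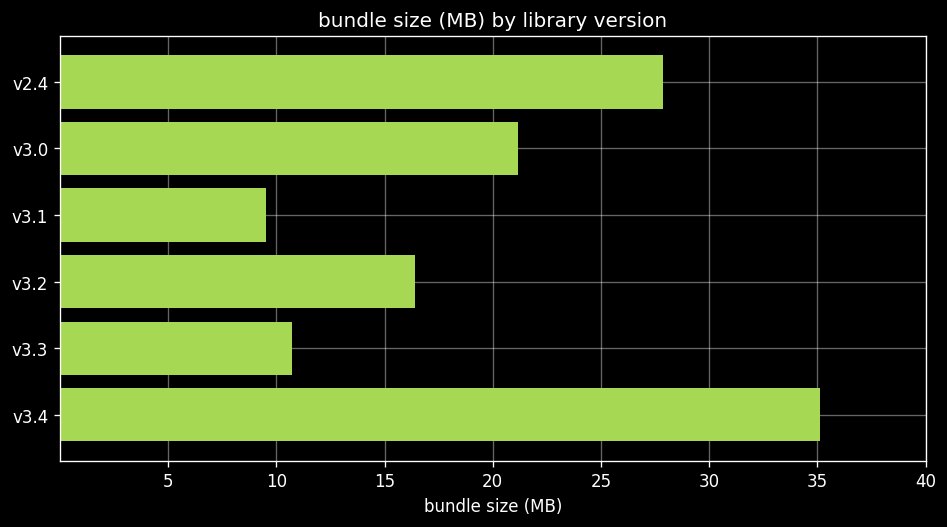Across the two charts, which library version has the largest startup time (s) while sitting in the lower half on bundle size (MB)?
Chart 2 median bundle size (MB) ≈ 20; below-median library versions: v3.1, v3.2, v3.3. Among those, v3.1 has the highest startup time (s) (≈ 12).

v3.1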